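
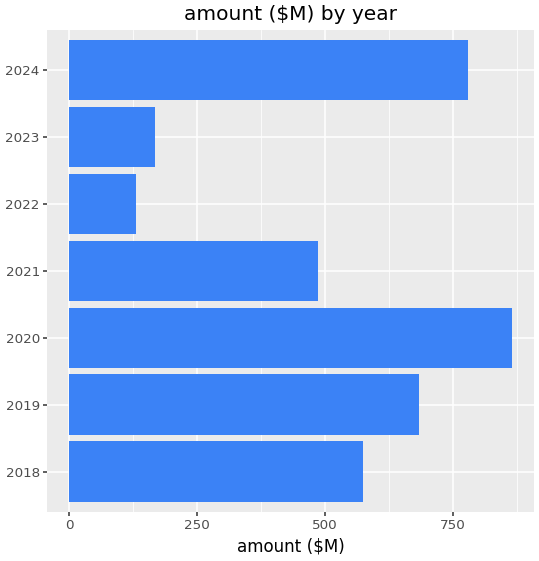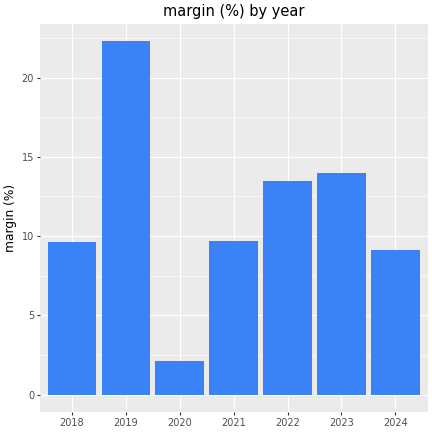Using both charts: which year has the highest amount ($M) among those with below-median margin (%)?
2020

Chart 2 median margin (%) ≈ 10; below-median years: 2018, 2020, 2024. Among those, 2020 has the highest amount ($M) (≈ 900).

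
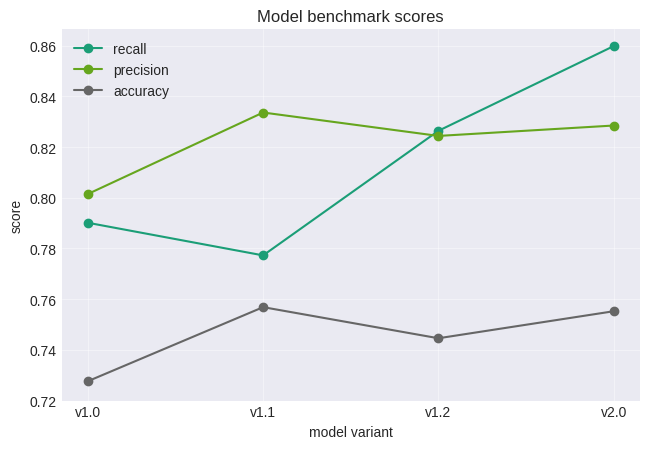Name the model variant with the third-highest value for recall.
Top 4 for recall: v2.0 ≈ 0.86, v1.2 ≈ 0.82, v1.0 ≈ 0.80, v1.1 ≈ 0.78.

v1.0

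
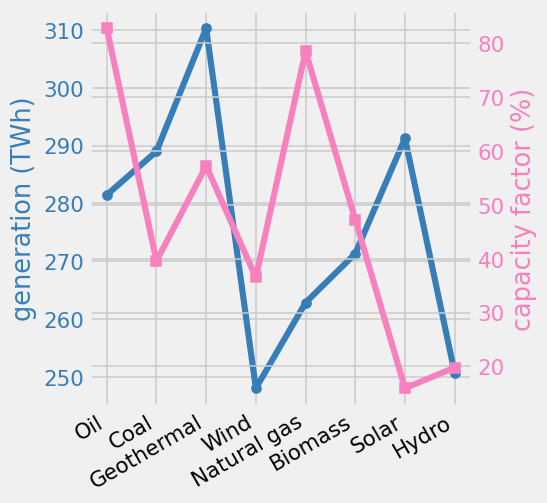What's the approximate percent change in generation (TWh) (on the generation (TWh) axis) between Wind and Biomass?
≈ +8%

Wind ≈ 250, Biomass ≈ 270; (270 − 250) / 250 ≈ +8%.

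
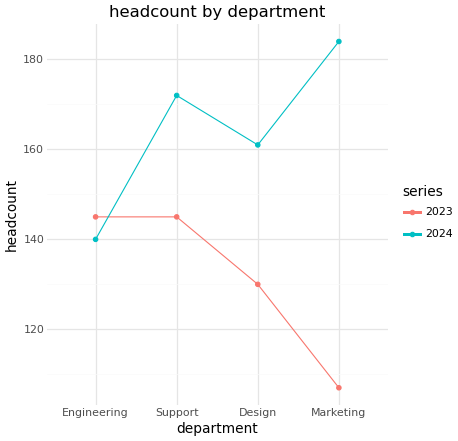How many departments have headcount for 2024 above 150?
Above 150: Support, Design, Marketing.

3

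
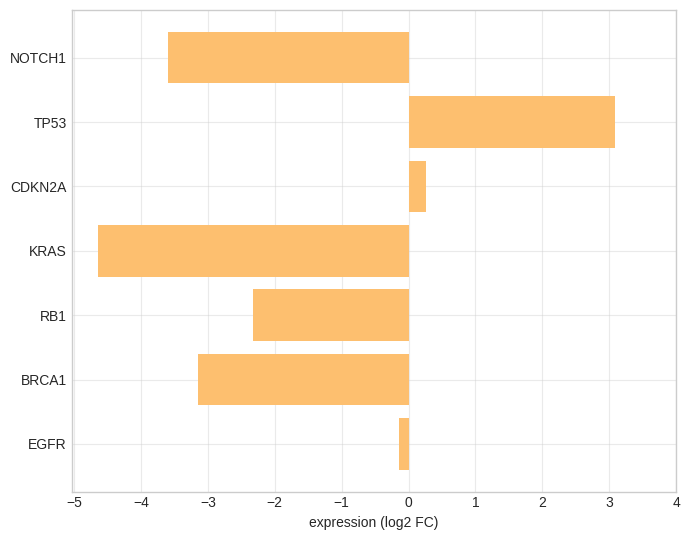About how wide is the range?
≈ 8

Max TP53 ≈ 3, min KRAS ≈ -5; range ≈ 8.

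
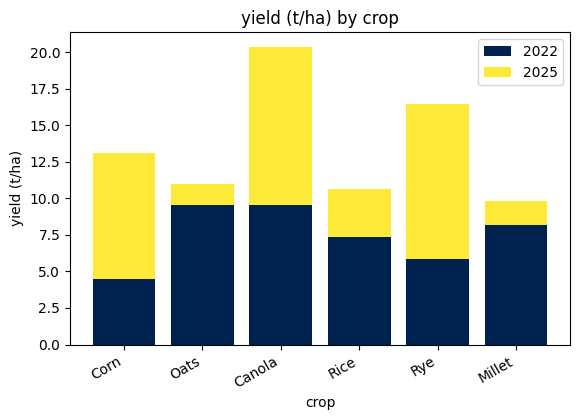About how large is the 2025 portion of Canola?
≈ 10

2025 top ≈ 20, bottom ≈ 10; segment ≈ 10.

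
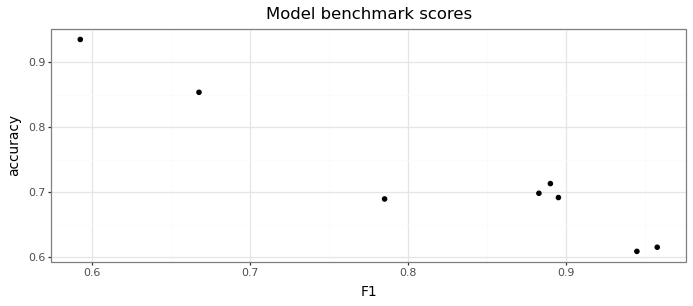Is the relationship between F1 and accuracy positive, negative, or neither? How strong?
negative, strong

Points are negatively correlated; strong (|r| ≈ 1.0).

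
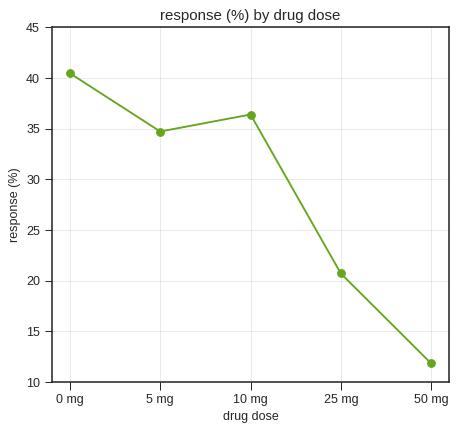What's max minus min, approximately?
Max 0 mg ≈ 40, min 50 mg ≈ 10; range ≈ 30.

≈ 30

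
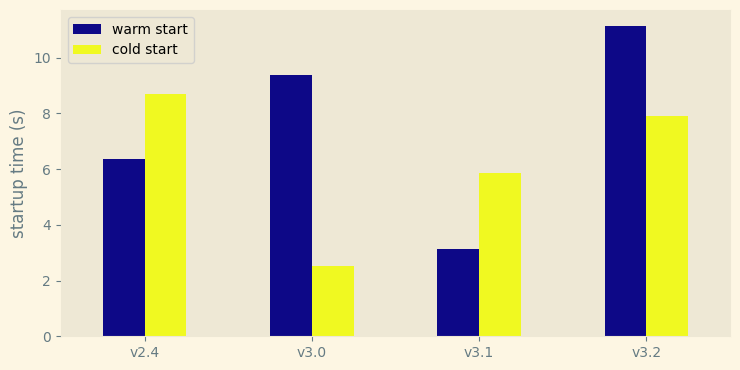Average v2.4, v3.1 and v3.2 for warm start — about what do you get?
(6 + 3 + 11) / 3 ≈ 7.

≈ 7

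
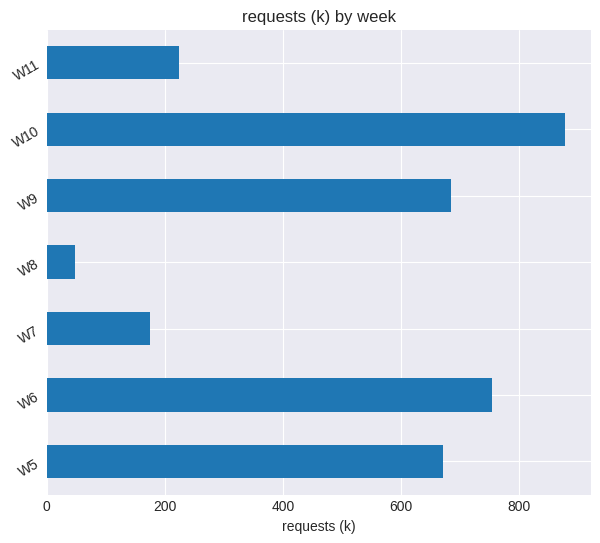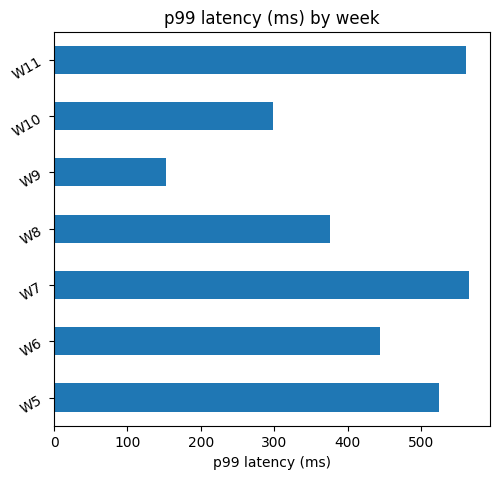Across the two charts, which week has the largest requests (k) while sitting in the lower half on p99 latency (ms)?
Chart 2 median p99 latency (ms) ≈ 400; below-median weeks: W8, W9, W10. Among those, W10 has the highest requests (k) (≈ 900).

W10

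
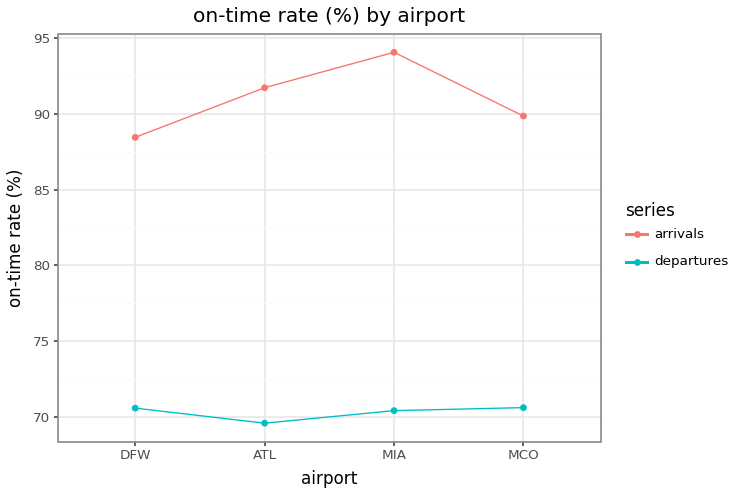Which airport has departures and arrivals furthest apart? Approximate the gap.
MIA: departures ≈ 70, arrivals ≈ 95 → gap ≈ 25. Next-largest (ATL) is only ≈ 20.

MIA, ≈ 25 %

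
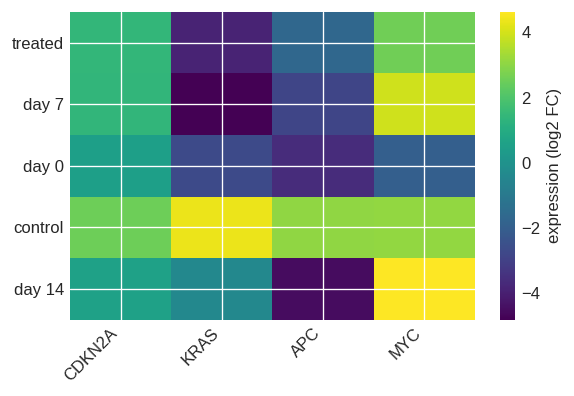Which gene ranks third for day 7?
APC

Top 4 for day 7: MYC ≈ 4, CDKN2A ≈ 1, APC ≈ -3, KRAS ≈ -5.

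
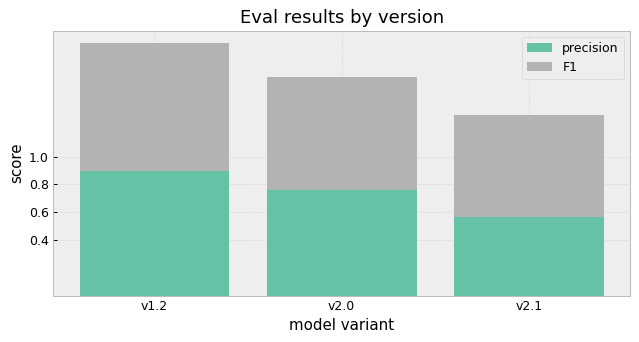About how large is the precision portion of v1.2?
≈ 0.8

precision top ≈ 0.8, bottom ≈ 0.0; segment ≈ 0.8.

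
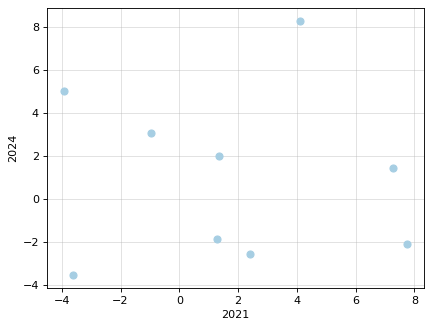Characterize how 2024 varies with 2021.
Points are roughly uncorrelated; weak (|r| ≈ 0.0).

no clear correlation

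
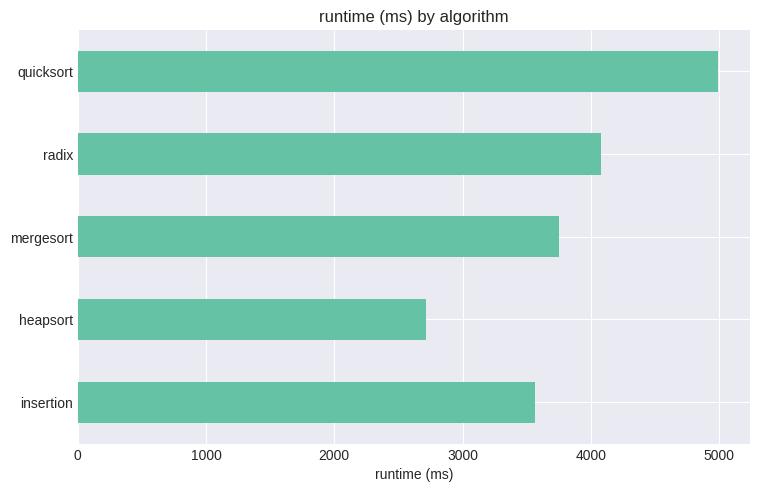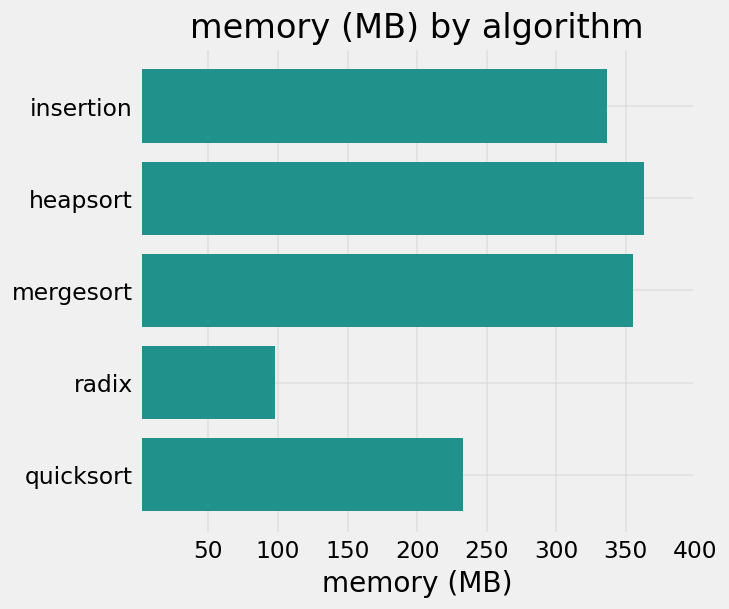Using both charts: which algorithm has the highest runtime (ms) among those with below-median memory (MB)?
quicksort

Chart 2 median memory (MB) ≈ 350; below-median algorithms: radix, quicksort. Among those, quicksort has the highest runtime (ms) (≈ 5000).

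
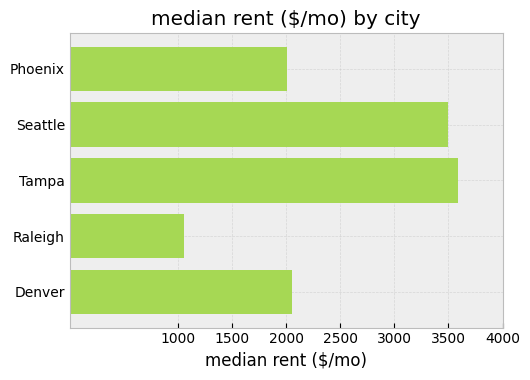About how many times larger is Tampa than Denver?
Tampa ≈ 3500, Denver ≈ 2000; 3500/2000 ≈ 1.75.

≈ 1.75×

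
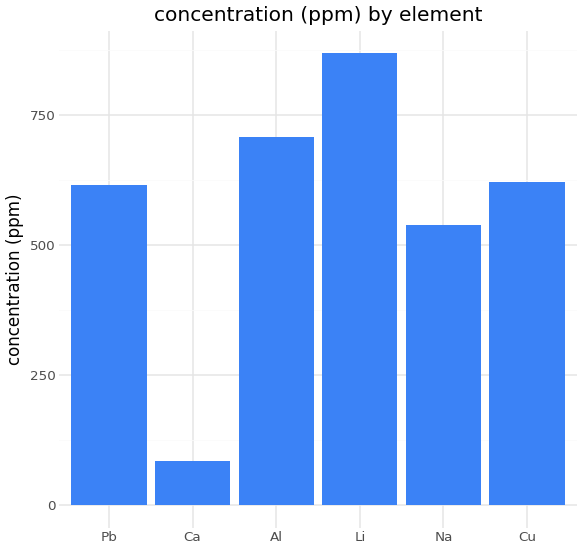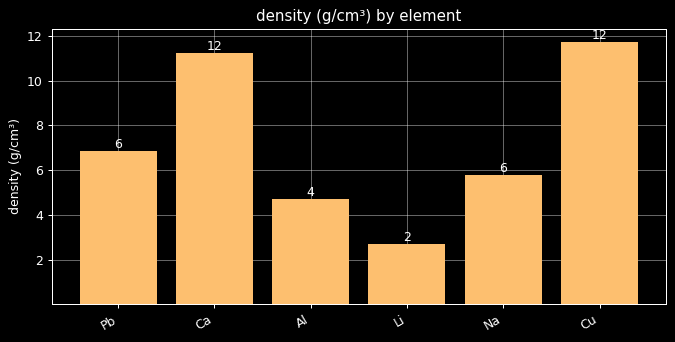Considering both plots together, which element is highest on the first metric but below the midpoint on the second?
Chart 2 median density (g/cm³) ≈ 6; below-median elements: Al, Li, Na. Among those, Li has the highest concentration (ppm) (≈ 900).

Li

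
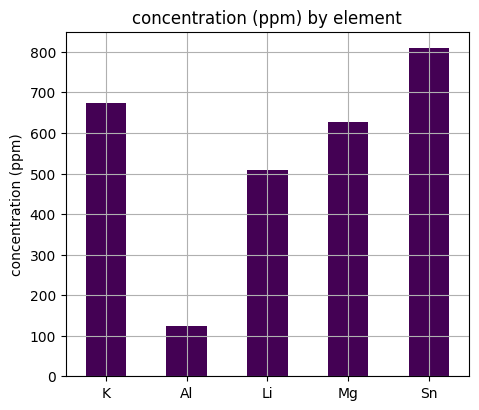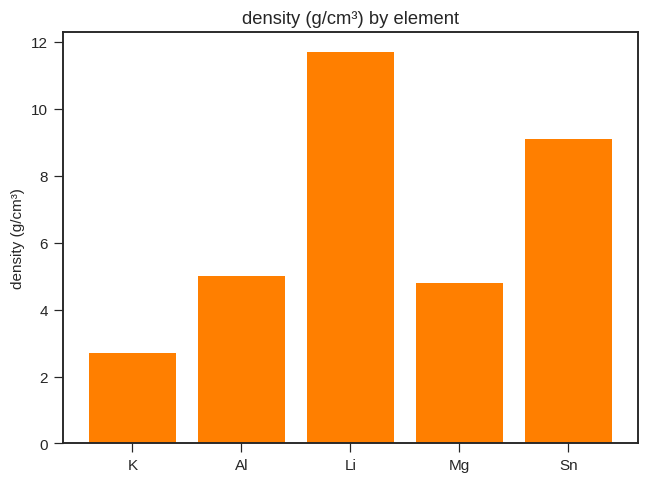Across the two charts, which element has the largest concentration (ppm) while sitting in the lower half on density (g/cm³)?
K

Chart 2 median density (g/cm³) ≈ 4; below-median elements: K, Mg. Among those, K has the highest concentration (ppm) (≈ 700).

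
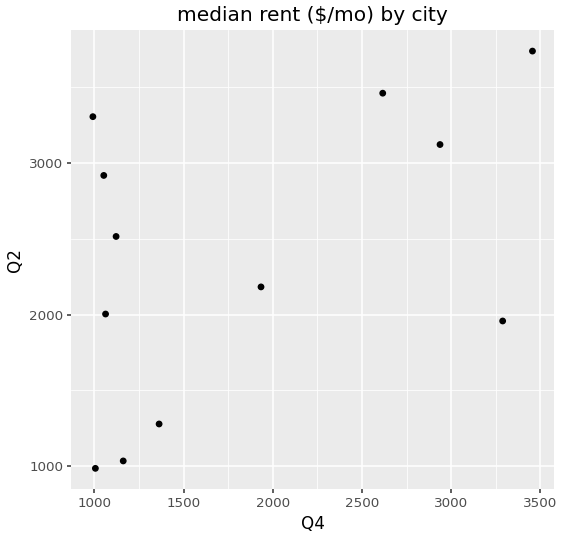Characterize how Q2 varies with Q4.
positive, moderate

Points are positively correlated; moderate (|r| ≈ 0.5).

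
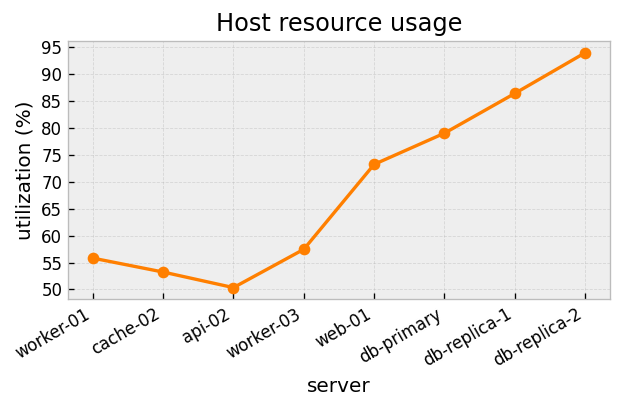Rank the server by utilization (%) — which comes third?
db-primary

Top 4: db-replica-2 ≈ 95, db-replica-1 ≈ 85, db-primary ≈ 80, web-01 ≈ 75.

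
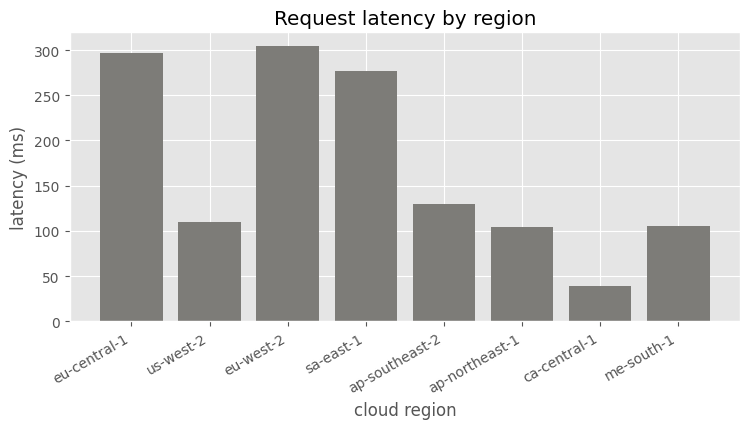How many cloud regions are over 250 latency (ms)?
Above 250: eu-central-1, eu-west-2, sa-east-1.

3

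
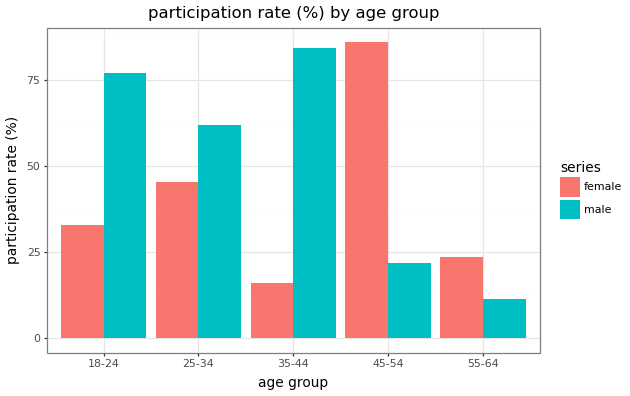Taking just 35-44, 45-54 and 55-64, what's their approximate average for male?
(80 + 20 + 10) / 3 ≈ 37.

≈ 37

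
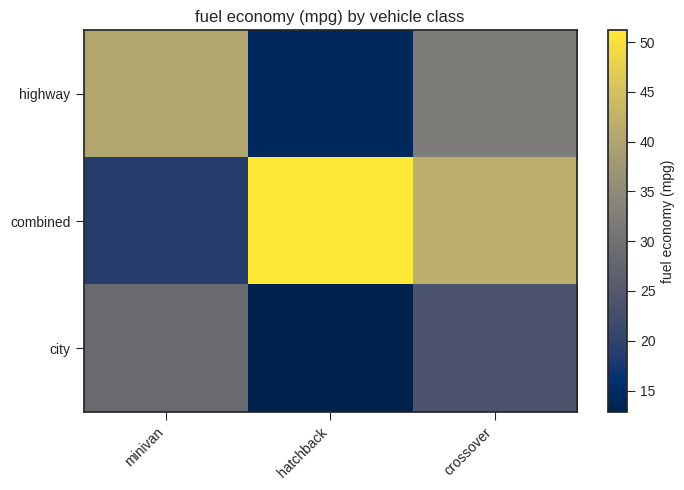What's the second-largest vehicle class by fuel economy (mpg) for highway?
Top 3 for highway: minivan ≈ 40, crossover ≈ 30, hatchback ≈ 15.

crossover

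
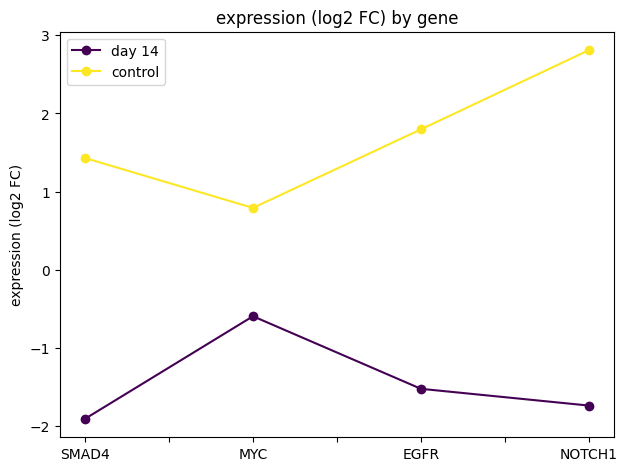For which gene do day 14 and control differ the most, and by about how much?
NOTCH1: day 14 ≈ -1.5, control ≈ 3.0 → gap ≈ 4.5. Next-largest (SMAD4) is only ≈ 3.5.

NOTCH1, ≈ 4.5 log2 FC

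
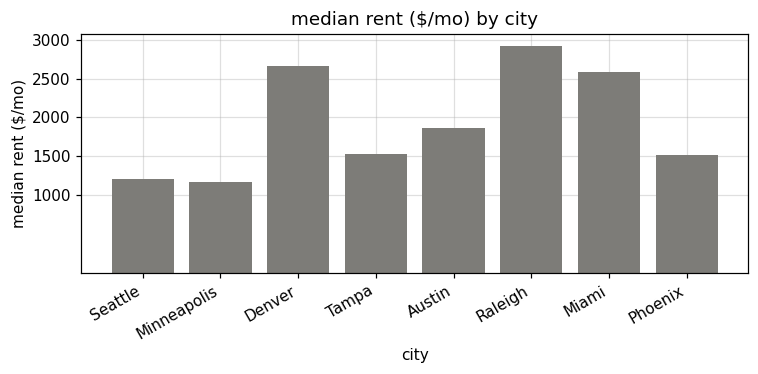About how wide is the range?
Max Raleigh ≈ 3000, min Minneapolis ≈ 1000; range ≈ 2000.

≈ 2000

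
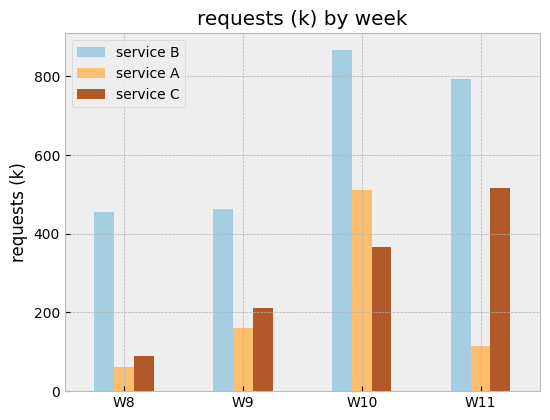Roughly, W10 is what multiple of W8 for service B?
≈ 1.8×

W10 ≈ 900, W8 ≈ 500; 900/500 ≈ 1.8.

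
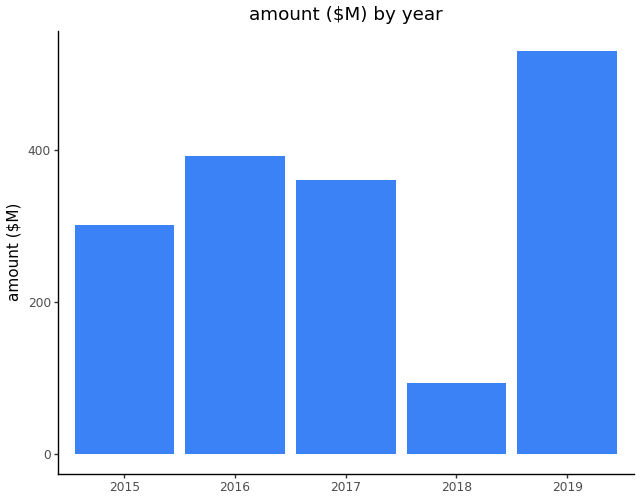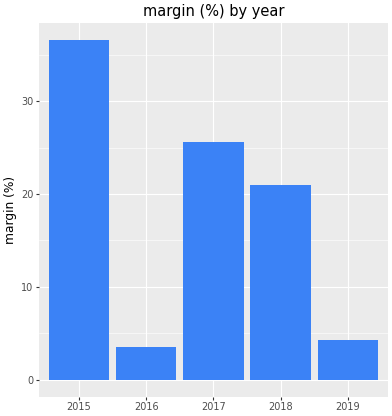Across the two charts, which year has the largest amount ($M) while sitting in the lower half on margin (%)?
Chart 2 median margin (%) ≈ 20; below-median years: 2016, 2019. Among those, 2019 has the highest amount ($M) (≈ 550).

2019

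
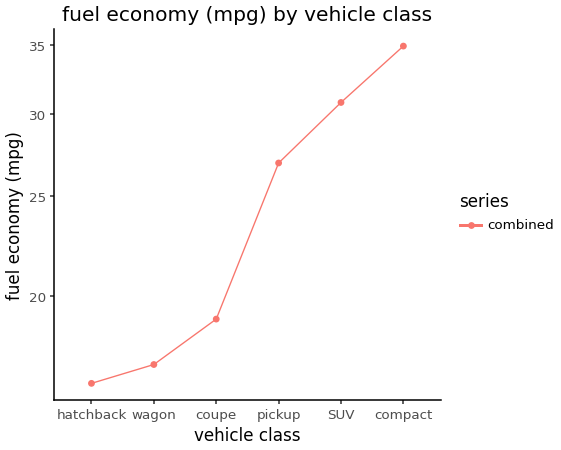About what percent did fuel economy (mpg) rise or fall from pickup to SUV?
pickup ≈ 26, SUV ≈ 30; (30 − 26) / 26 ≈ +15.4%.

≈ +15.4%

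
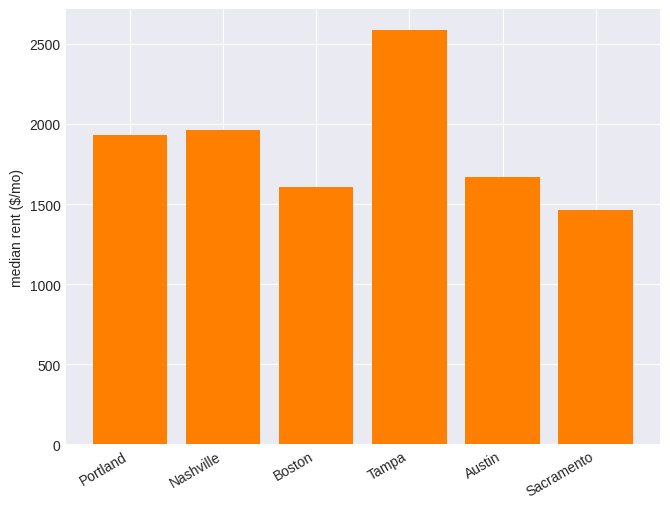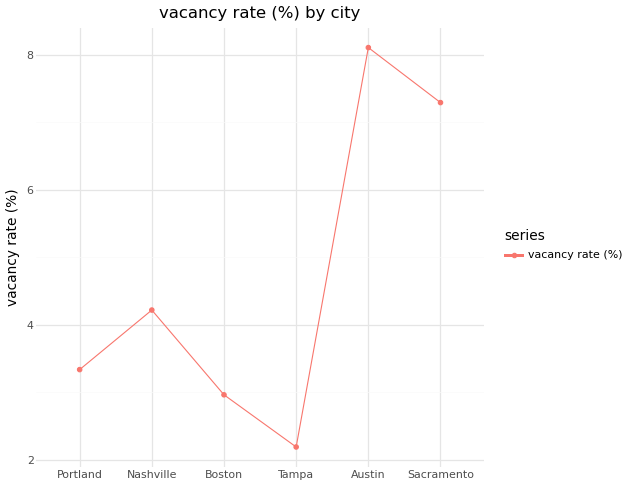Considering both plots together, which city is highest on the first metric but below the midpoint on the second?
Tampa

Chart 2 median vacancy rate (%) ≈ 4; below-median cities: Portland, Boston, Tampa. Among those, Tampa has the highest median rent ($/mo) (≈ 2500).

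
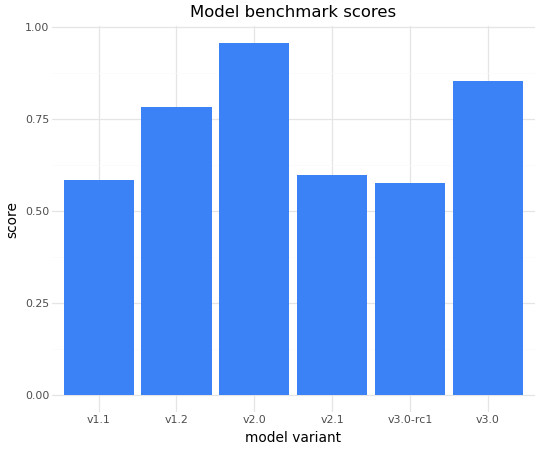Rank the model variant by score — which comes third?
v1.2

Top 4: v2.0 ≈ 1.0, v3.0 ≈ 0.9, v1.2 ≈ 0.8, v2.1 ≈ 0.6.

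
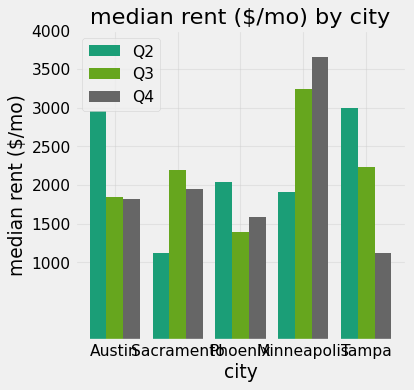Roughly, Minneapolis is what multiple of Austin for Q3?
Minneapolis ≈ 3000, Austin ≈ 2000; 3000/2000 ≈ 1.5.

≈ 1.5×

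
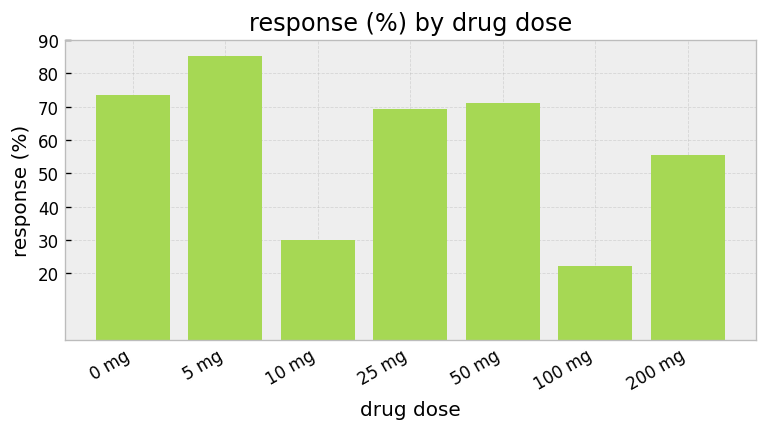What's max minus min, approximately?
Max 5 mg ≈ 90, min 100 mg ≈ 20; range ≈ 70.

≈ 70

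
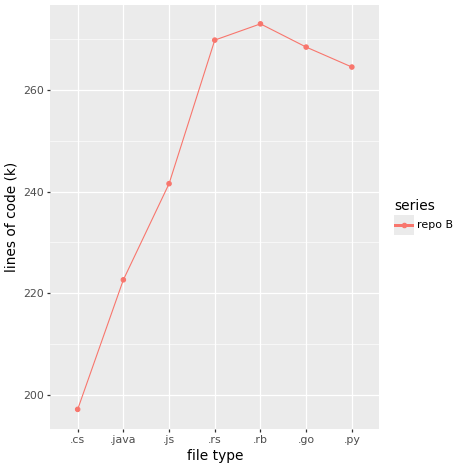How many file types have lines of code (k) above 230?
Above 230: .js, .rs, .rb, .go, .py.

5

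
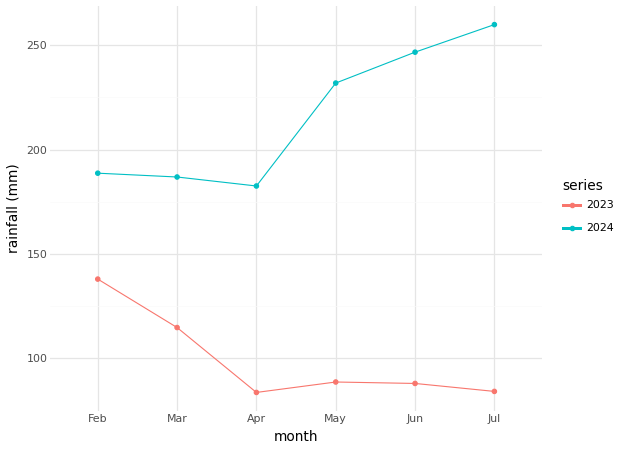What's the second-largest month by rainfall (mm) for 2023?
Mar

Top 3 for 2023: Feb ≈ 140, Mar ≈ 120, May ≈ 80.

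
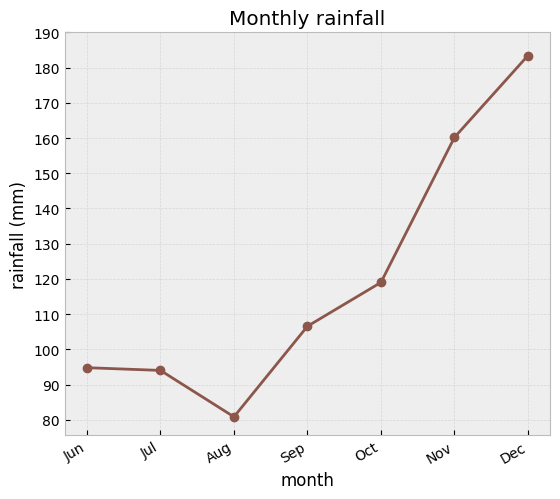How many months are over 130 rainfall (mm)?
2

Above 130: Nov, Dec.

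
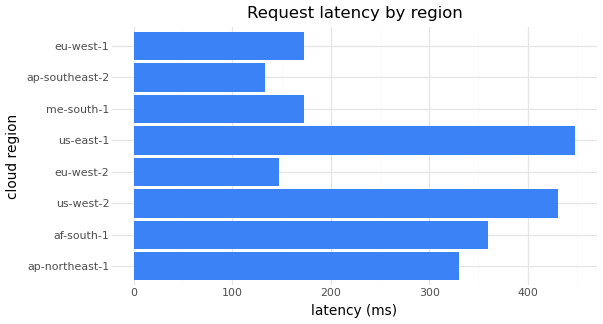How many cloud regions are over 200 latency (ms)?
Above 200: ap-northeast-1, af-south-1, us-west-2, us-east-1.

4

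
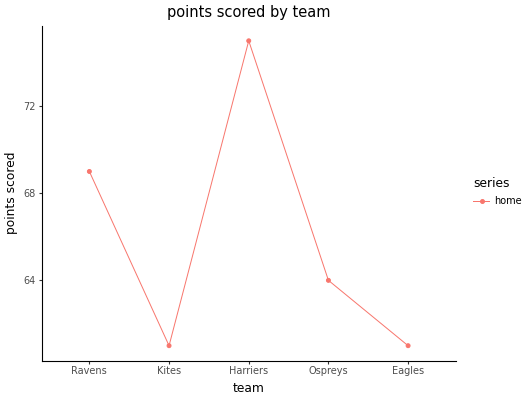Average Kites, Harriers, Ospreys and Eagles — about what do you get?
≈ 65

(60 + 76 + 64 + 60) / 4 ≈ 65.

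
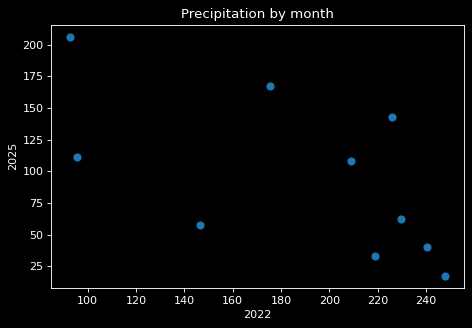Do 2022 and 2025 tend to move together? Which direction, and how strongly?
Points are negatively correlated; moderate (|r| ≈ 0.6).

negative, moderate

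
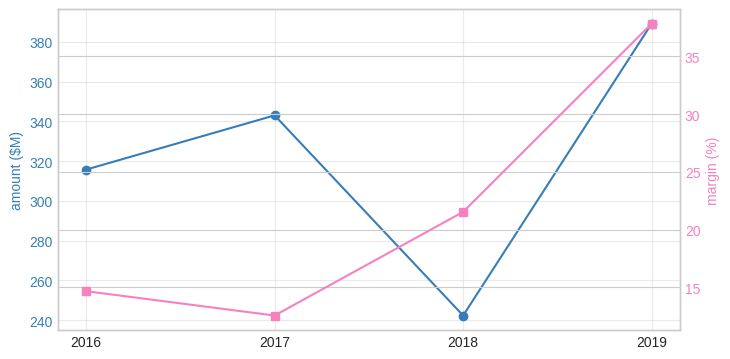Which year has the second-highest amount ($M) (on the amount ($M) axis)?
Top 3 (on the amount ($M) axis): 2019 ≈ 380, 2017 ≈ 340, 2016 ≈ 320.

2017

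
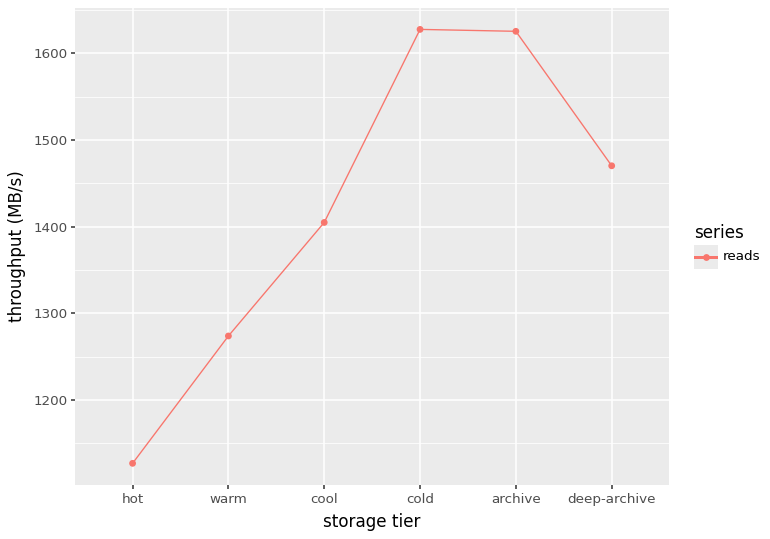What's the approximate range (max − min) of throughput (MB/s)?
≈ 500

Max cold ≈ 1650, min hot ≈ 1150; range ≈ 500.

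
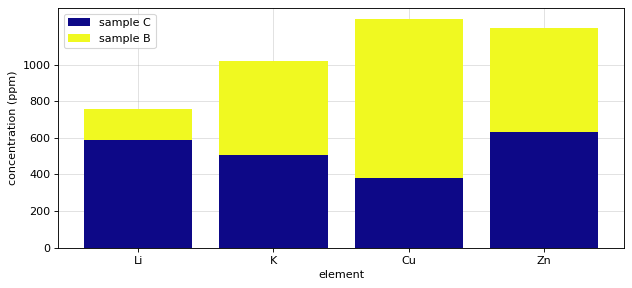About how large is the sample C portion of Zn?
sample C top ≈ 600, bottom ≈ 0; segment ≈ 600.

≈ 600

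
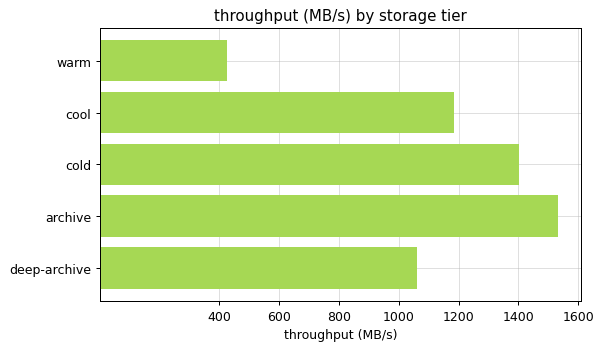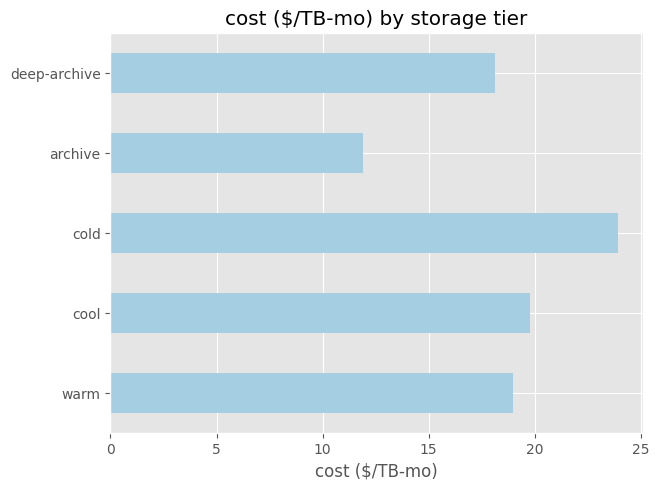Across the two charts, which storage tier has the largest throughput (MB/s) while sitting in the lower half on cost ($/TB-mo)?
archive

Chart 2 median cost ($/TB-mo) ≈ 20; below-median storage tiers: archive, deep-archive. Among those, archive has the highest throughput (MB/s) (≈ 1600).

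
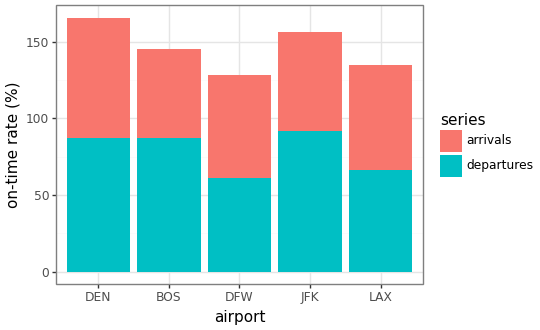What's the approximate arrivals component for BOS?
≈ 60

arrivals top ≈ 140, bottom ≈ 80; segment ≈ 60.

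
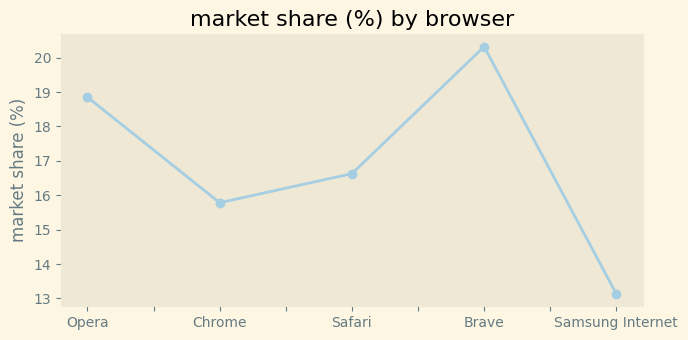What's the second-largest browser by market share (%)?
Top 3: Brave ≈ 20, Opera ≈ 19, Safari ≈ 17.

Opera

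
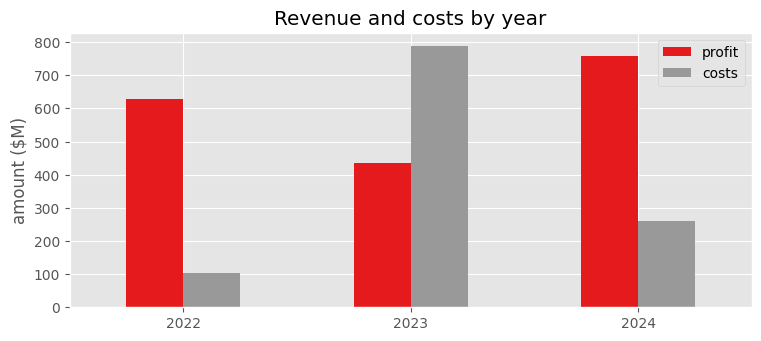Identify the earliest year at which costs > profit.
2023

2022: costs ≈ 100 vs profit ≈ 600 (not yet); 2023: costs ≈ 800 vs profit ≈ 400 (first crossover).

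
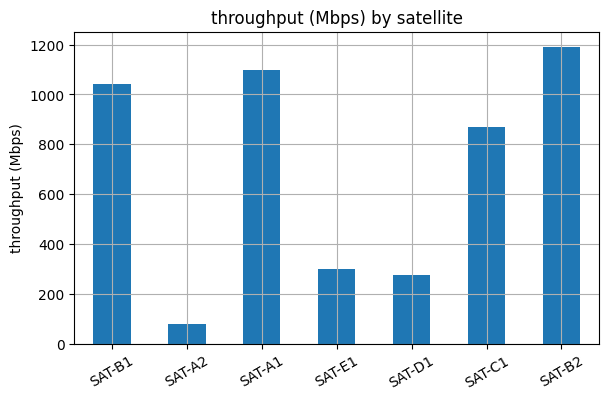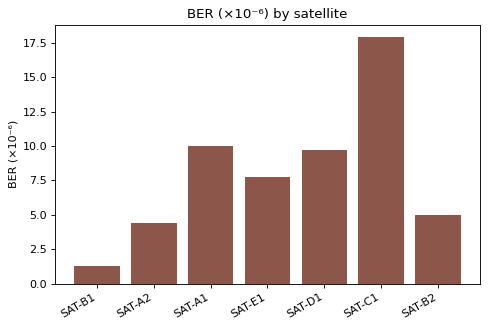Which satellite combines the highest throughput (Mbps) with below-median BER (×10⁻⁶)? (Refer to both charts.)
SAT-B2

Chart 2 median BER (×10⁻⁶) ≈ 8; below-median satellites: SAT-B1, SAT-A2, SAT-B2. Among those, SAT-B2 has the highest throughput (Mbps) (≈ 1200).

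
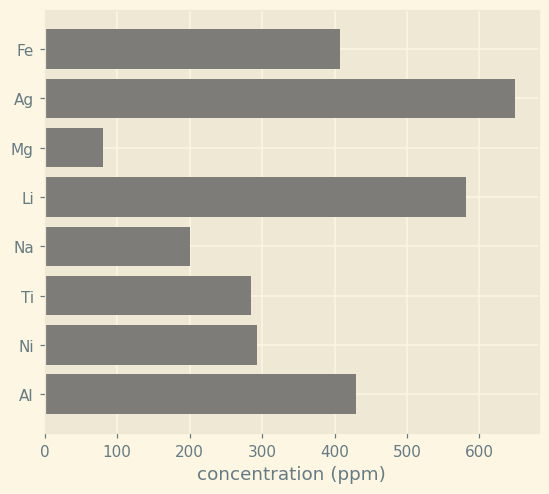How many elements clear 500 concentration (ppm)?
2

Above 500: Ag, Li.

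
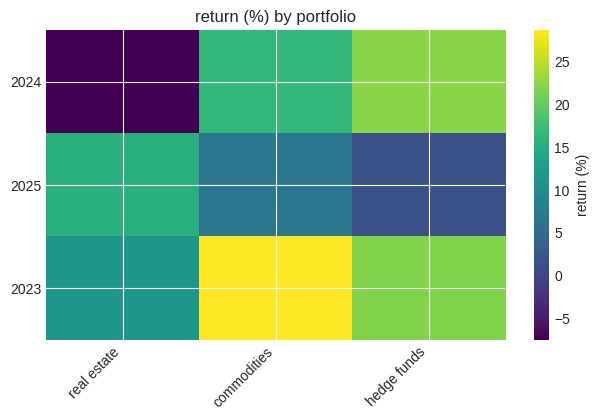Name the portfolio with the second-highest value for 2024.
Top 3 for 2024: hedge funds ≈ 20, commodities ≈ 15, real estate ≈ -10.

commodities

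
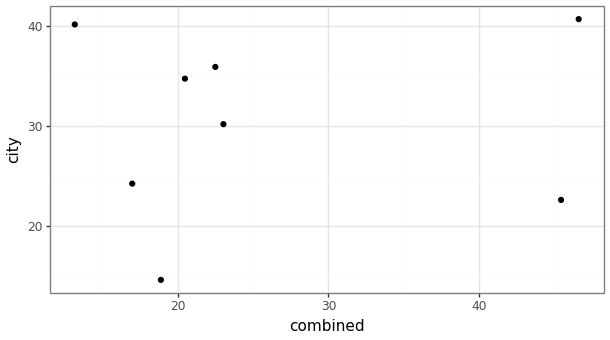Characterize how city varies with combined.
no clear correlation

Points are roughly uncorrelated; weak (|r| ≈ 0.1).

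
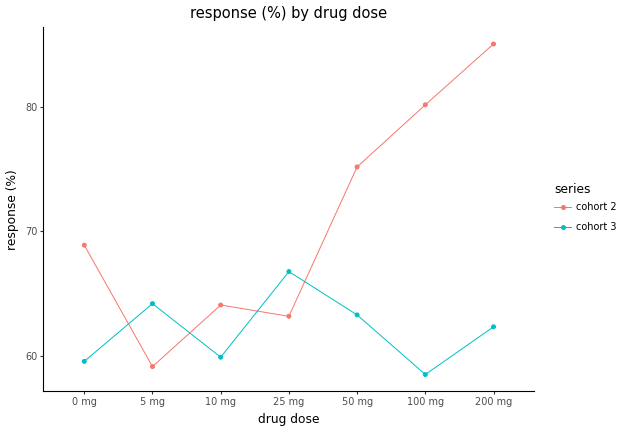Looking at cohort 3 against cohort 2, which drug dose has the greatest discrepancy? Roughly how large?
200 mg, ≈ 25 %

200 mg: cohort 3 ≈ 60, cohort 2 ≈ 85 → gap ≈ 25. Next-largest (100 mg) is only ≈ 20.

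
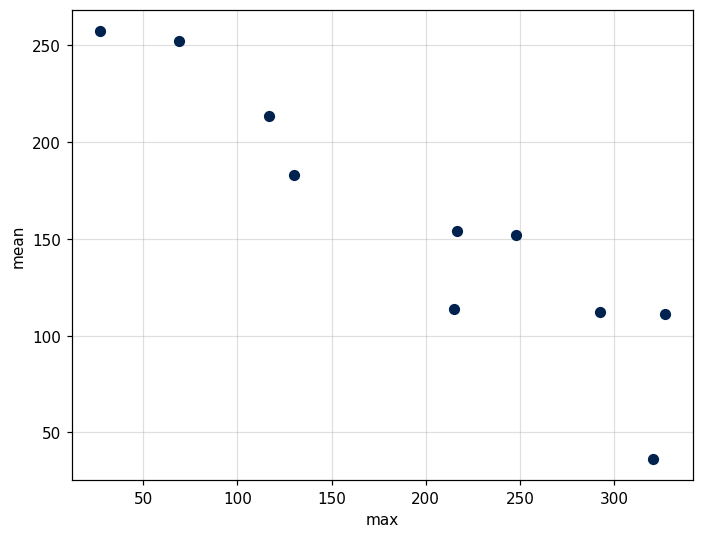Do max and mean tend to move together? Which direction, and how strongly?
negative, strong

Points are negatively correlated; strong (|r| ≈ 0.9).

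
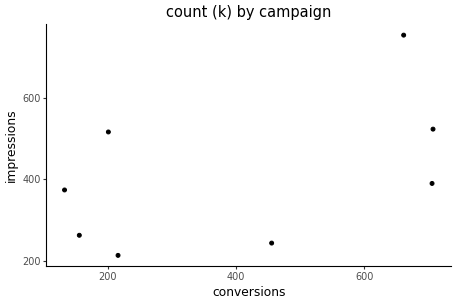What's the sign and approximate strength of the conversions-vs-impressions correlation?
positive, moderate

Points are positively correlated; moderate (|r| ≈ 0.5).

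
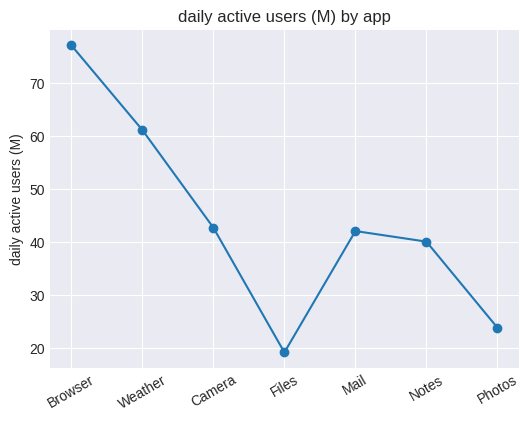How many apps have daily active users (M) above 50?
2

Above 50: Browser, Weather.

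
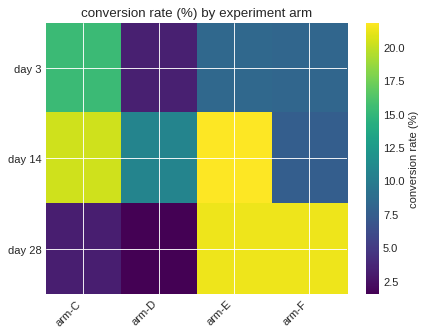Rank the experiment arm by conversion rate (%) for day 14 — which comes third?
Top 4 for day 14: arm-E ≈ 22, arm-C ≈ 20, arm-D ≈ 10, arm-F ≈ 8.

arm-D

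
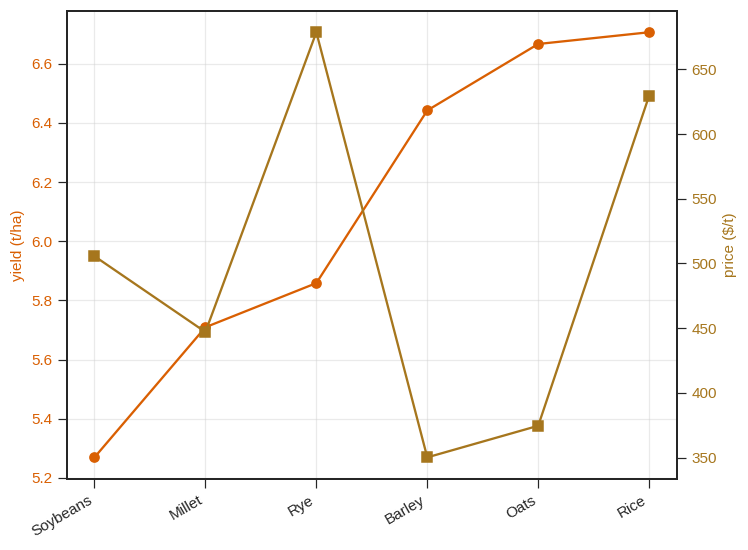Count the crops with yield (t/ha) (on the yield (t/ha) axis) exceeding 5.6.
5

Above 5.6: Millet, Rye, Barley, Oats, Rice.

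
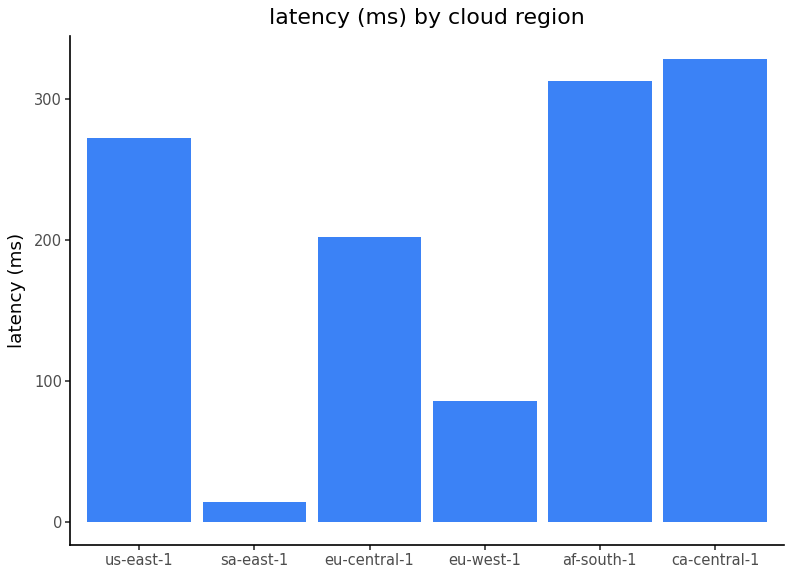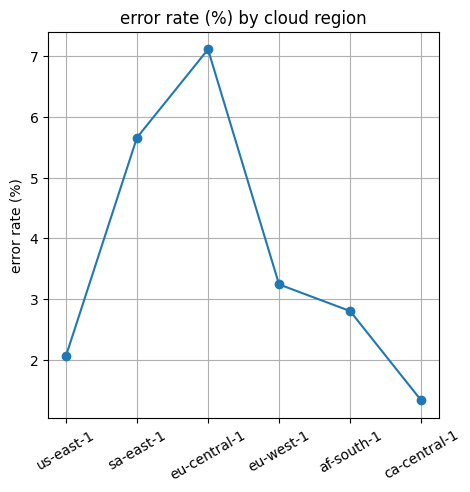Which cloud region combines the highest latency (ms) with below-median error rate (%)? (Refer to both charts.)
Chart 2 median error rate (%) ≈ 3; below-median cloud regions: us-east-1, af-south-1, ca-central-1. Among those, ca-central-1 has the highest latency (ms) (≈ 350).

ca-central-1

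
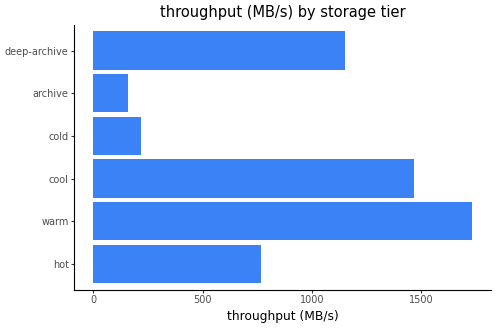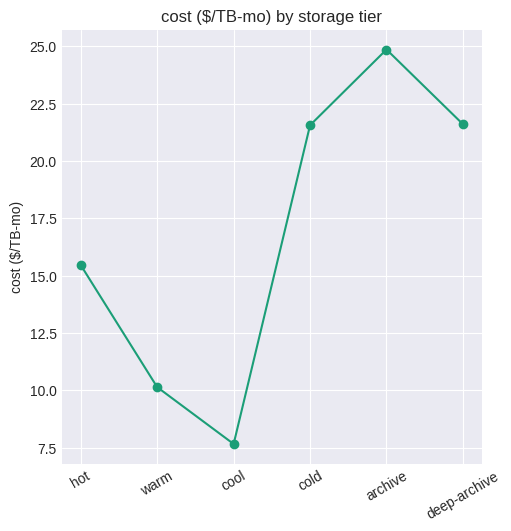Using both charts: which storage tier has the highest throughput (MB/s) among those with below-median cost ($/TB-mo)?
warm

Chart 2 median cost ($/TB-mo) ≈ 20; below-median storage tiers: hot, warm, cool. Among those, warm has the highest throughput (MB/s) (≈ 1800).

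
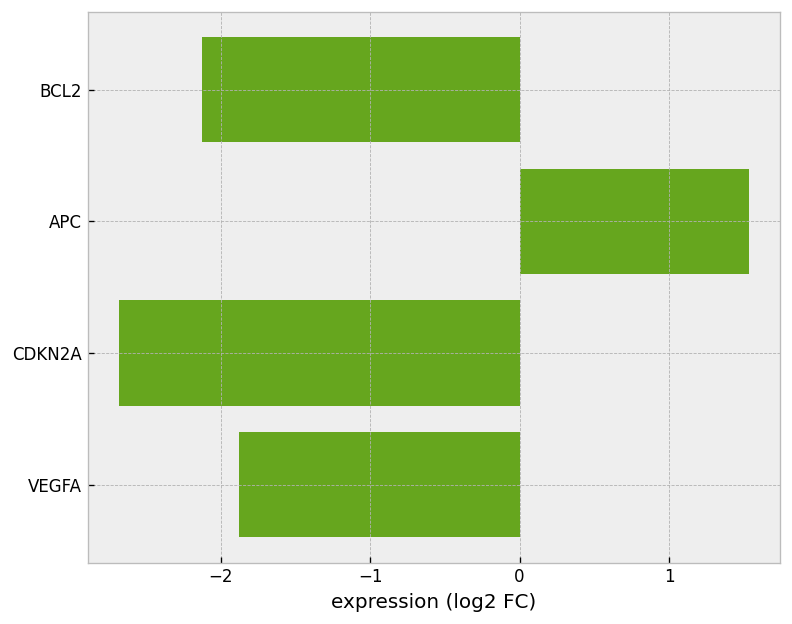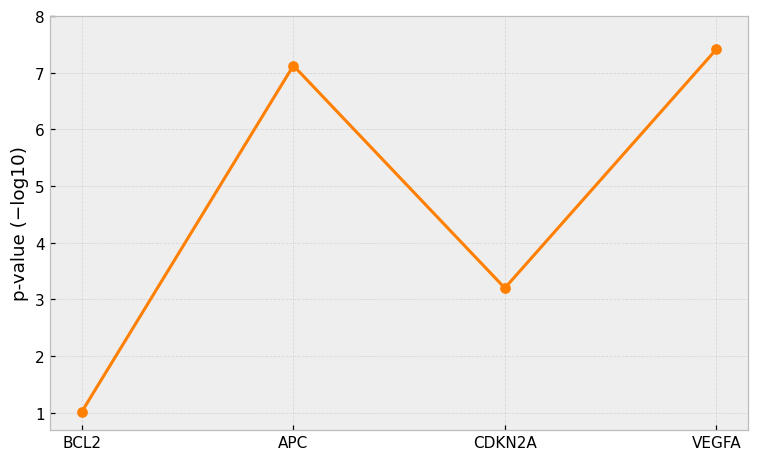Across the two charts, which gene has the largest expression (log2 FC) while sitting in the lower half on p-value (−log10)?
Chart 2 median p-value (−log10) ≈ 5; below-median genes: BCL2, CDKN2A. Among those, BCL2 has the highest expression (log2 FC) (≈ -2.2).

BCL2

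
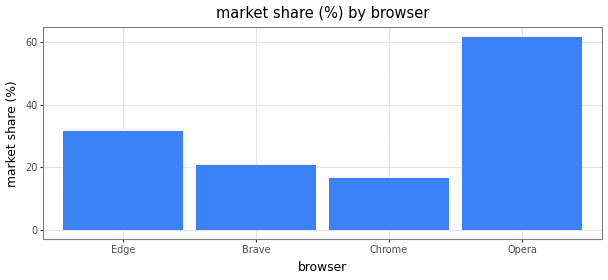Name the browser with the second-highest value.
Top 3: Opera ≈ 60, Edge ≈ 30, Brave ≈ 20.

Edge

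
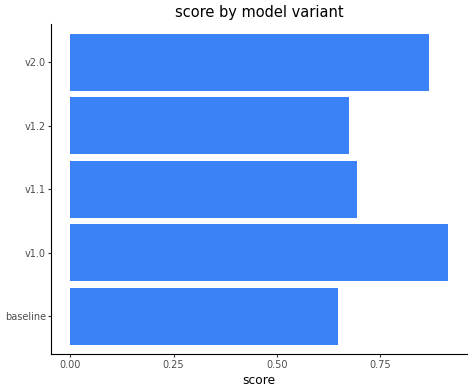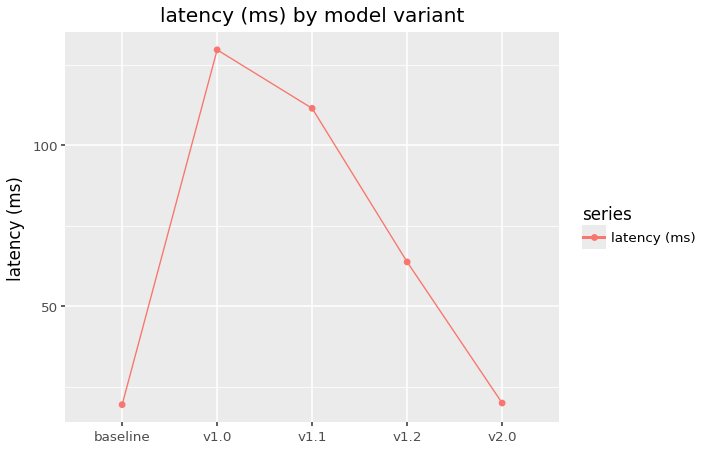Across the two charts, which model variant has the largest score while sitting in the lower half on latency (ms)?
v2.0

Chart 2 median latency (ms) ≈ 60; below-median model variants: baseline, v2.0. Among those, v2.0 has the highest score (≈ 0.9).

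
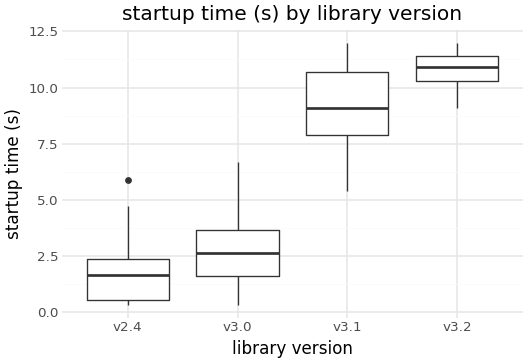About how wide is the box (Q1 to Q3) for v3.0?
≈ 2

Q3 ≈ 4, Q1 ≈ 2; IQR ≈ 2.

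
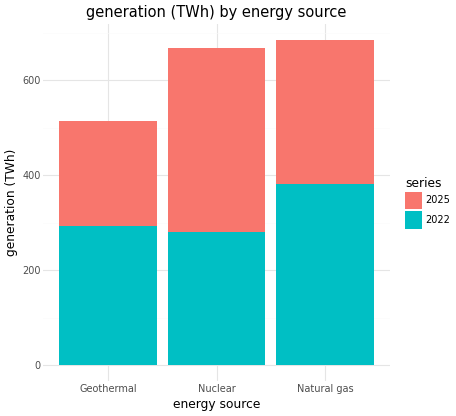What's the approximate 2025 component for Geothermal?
2025 top ≈ 500, bottom ≈ 300; segment ≈ 200.

≈ 200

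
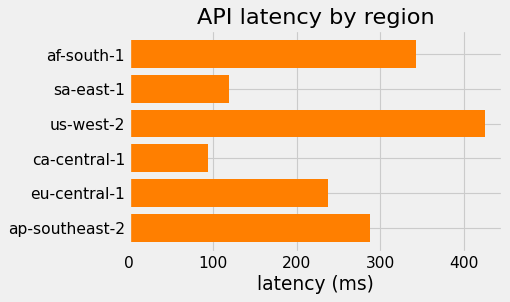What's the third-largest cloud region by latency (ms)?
Top 4: us-west-2 ≈ 400, af-south-1 ≈ 350, ap-southeast-2 ≈ 300, eu-central-1 ≈ 250.

ap-southeast-2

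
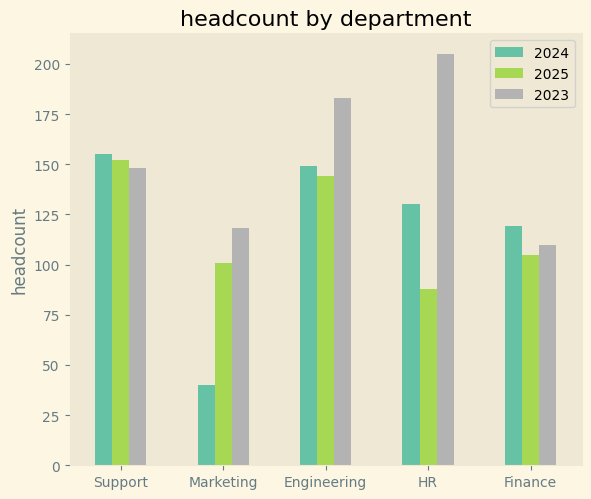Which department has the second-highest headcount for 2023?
Engineering

Top 3 for 2023: HR ≈ 200, Engineering ≈ 180, Support ≈ 140.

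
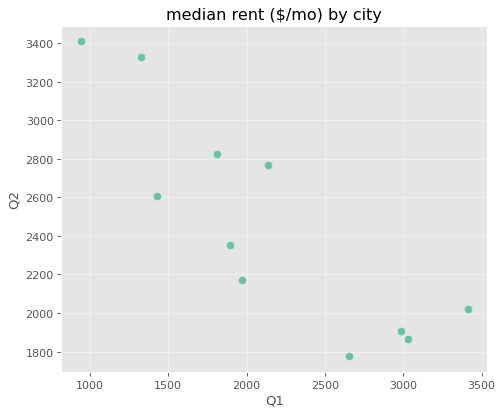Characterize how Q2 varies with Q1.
Points are negatively correlated; strong (|r| ≈ 0.9).

negative, strong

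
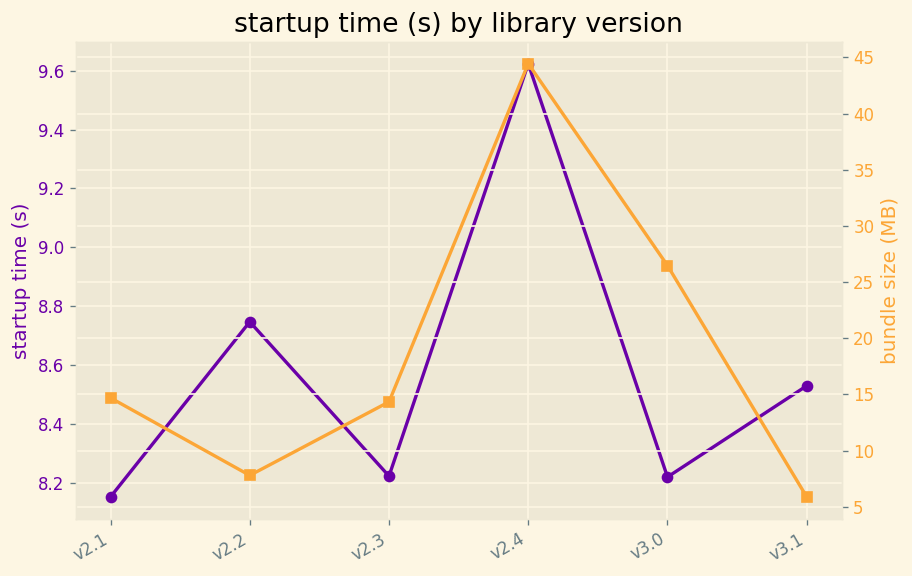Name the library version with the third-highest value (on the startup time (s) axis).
v3.1

Top 4 (on the startup time (s) axis): v2.4 ≈ 9.6, v2.2 ≈ 8.8, v3.1 ≈ 8.6, v2.3 ≈ 8.2.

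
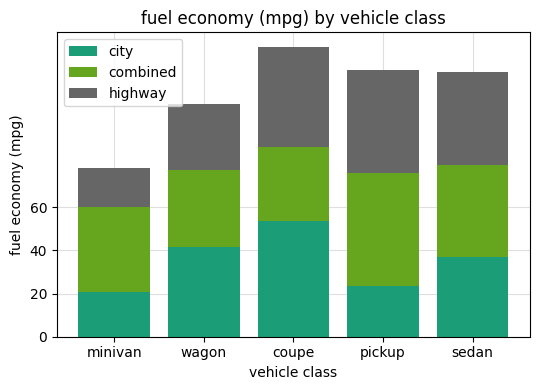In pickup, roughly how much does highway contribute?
highway top ≈ 120, bottom ≈ 80; segment ≈ 40.

≈ 40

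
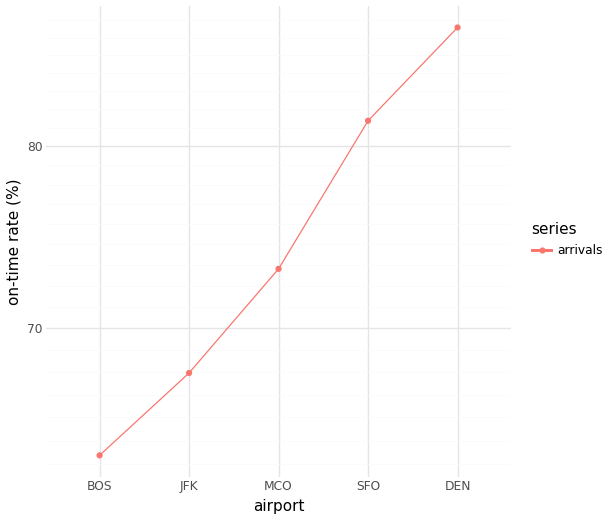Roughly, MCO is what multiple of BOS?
MCO ≈ 74, BOS ≈ 64; 74/64 ≈ 1.16.

≈ 1.16×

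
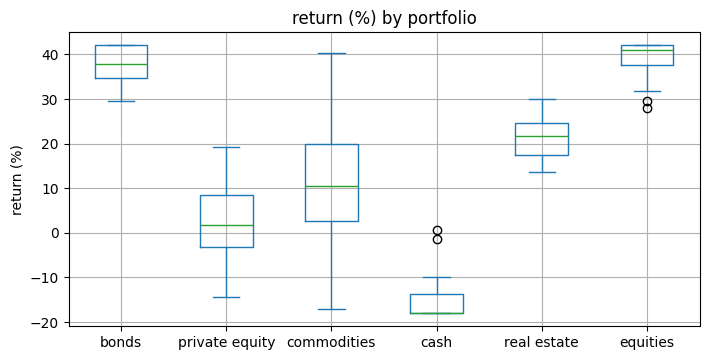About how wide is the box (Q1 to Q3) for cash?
Q3 ≈ -15, Q1 ≈ -20; IQR ≈ 5.

≈ 5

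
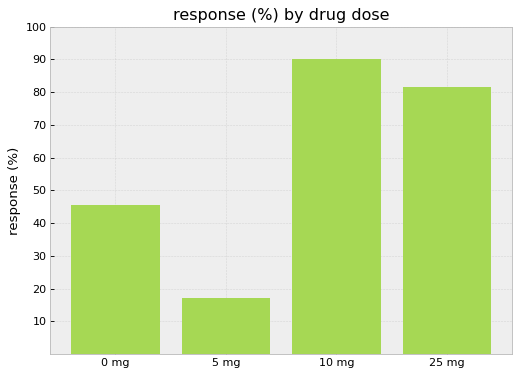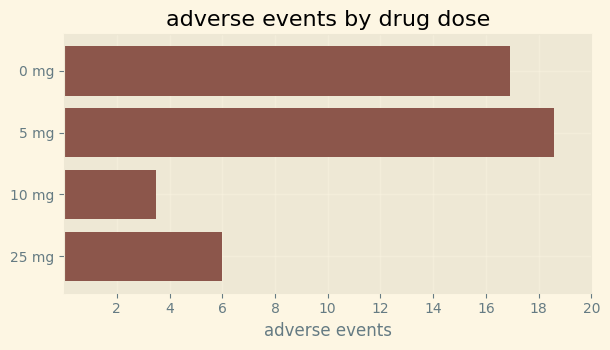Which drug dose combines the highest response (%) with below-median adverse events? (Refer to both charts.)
Chart 2 median adverse events ≈ 12; below-median drug doses: 10 mg, 25 mg. Among those, 10 mg has the highest response (%) (≈ 90).

10 mg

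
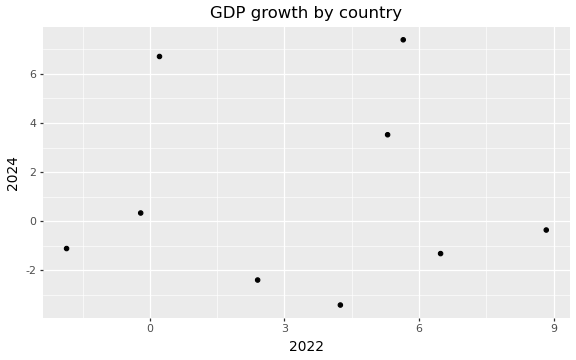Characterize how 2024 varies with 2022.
no clear correlation

Points are roughly uncorrelated; weak (|r| ≈ 0.0).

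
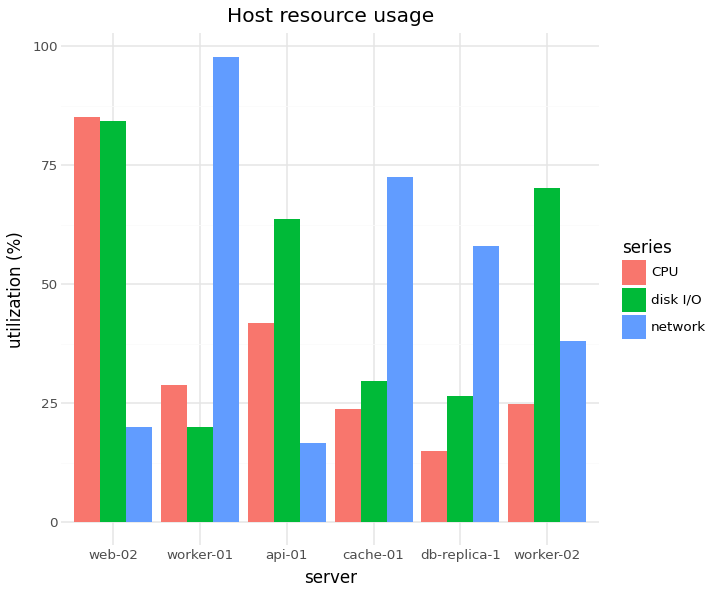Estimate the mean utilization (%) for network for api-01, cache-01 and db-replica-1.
≈ 50

(20 + 70 + 60) / 3 ≈ 50.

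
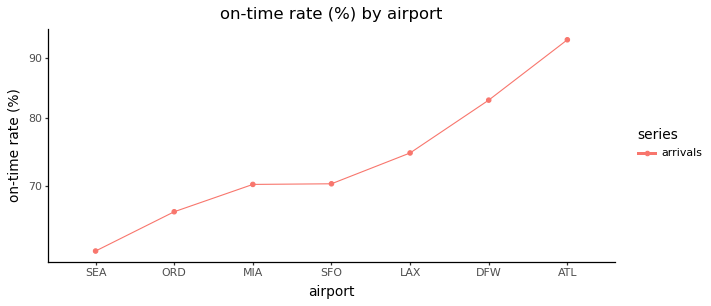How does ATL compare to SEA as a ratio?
ATL ≈ 95, SEA ≈ 60; 95/60 ≈ 1.58.

≈ 1.58×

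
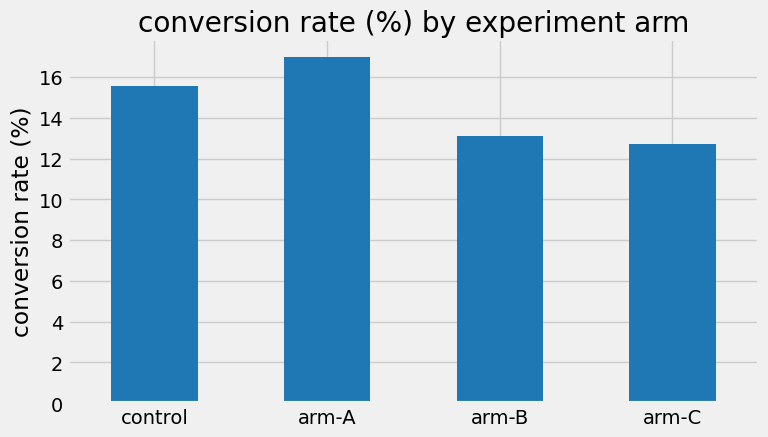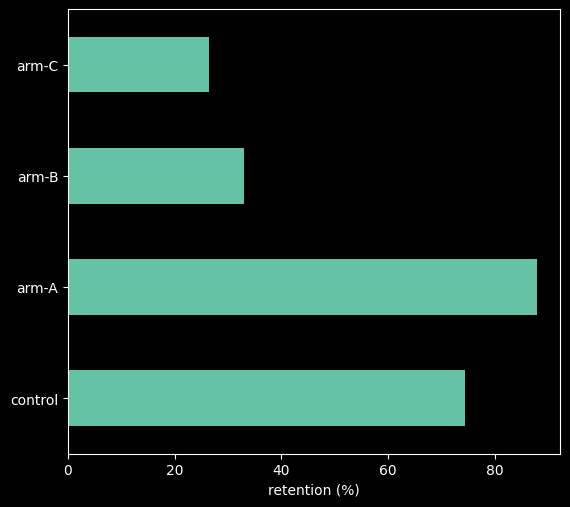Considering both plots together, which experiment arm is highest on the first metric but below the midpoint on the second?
Chart 2 median retention (%) ≈ 50; below-median experiment arms: arm-B, arm-C. Among those, arm-B has the highest conversion rate (%) (≈ 14).

arm-B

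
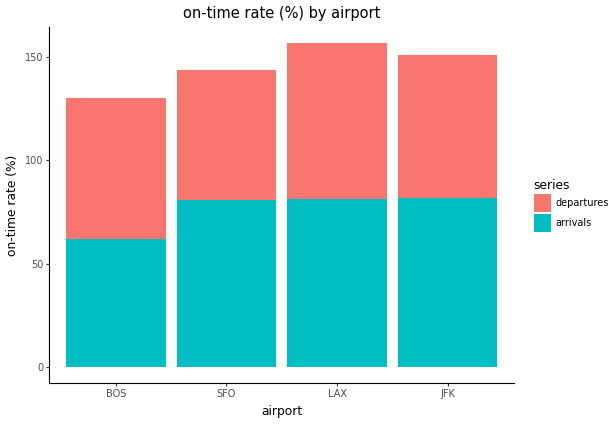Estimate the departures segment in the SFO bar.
departures top ≈ 140, bottom ≈ 80; segment ≈ 60.

≈ 60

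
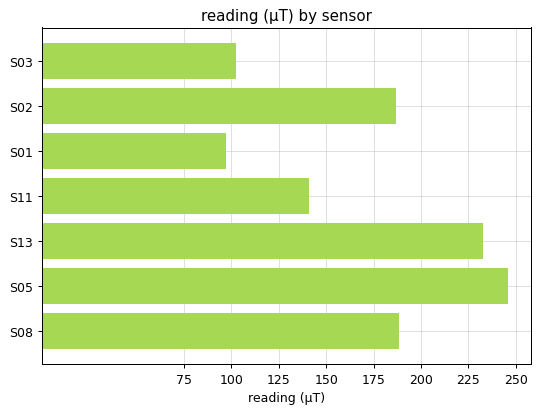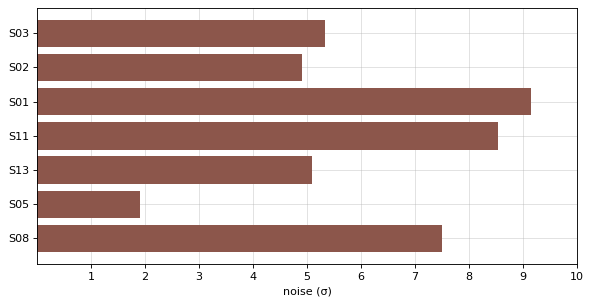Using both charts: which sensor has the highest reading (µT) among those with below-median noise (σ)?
S05

Chart 2 median noise (σ) ≈ 5; below-median sensors: S02, S13, S05. Among those, S05 has the highest reading (µT) (≈ 250).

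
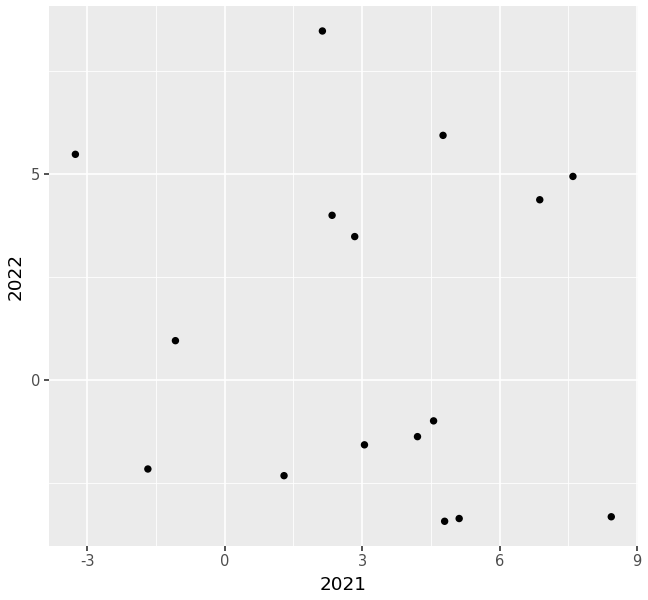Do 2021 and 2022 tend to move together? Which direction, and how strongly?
no clear correlation

Points are roughly uncorrelated; weak (|r| ≈ 0.1).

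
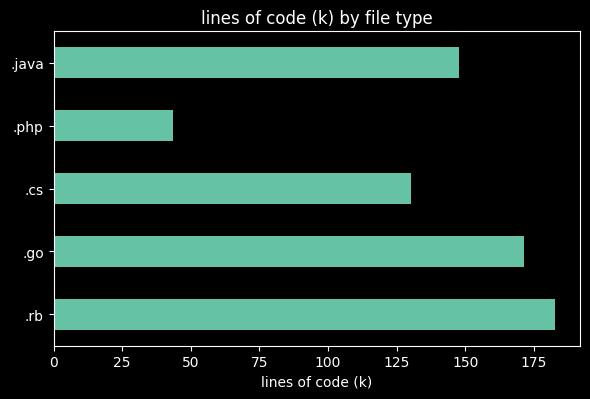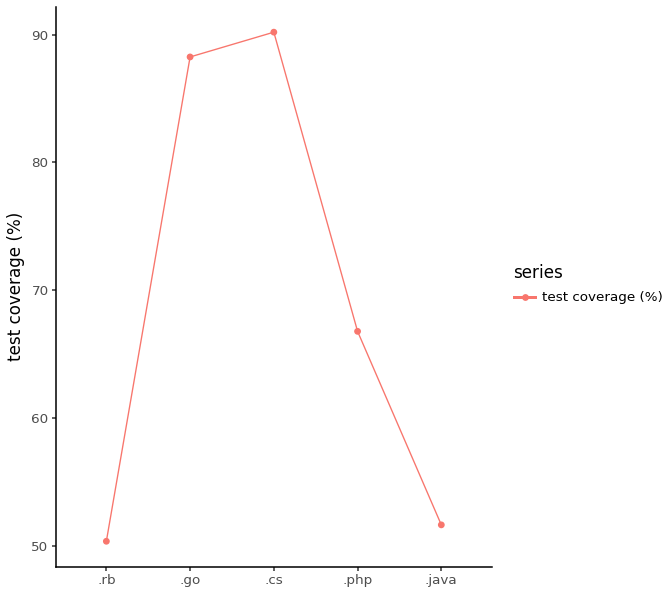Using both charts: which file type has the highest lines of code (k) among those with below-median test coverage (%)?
Chart 2 median test coverage (%) ≈ 70; below-median file types: .rb, .java. Among those, .rb has the highest lines of code (k) (≈ 180).

.rb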